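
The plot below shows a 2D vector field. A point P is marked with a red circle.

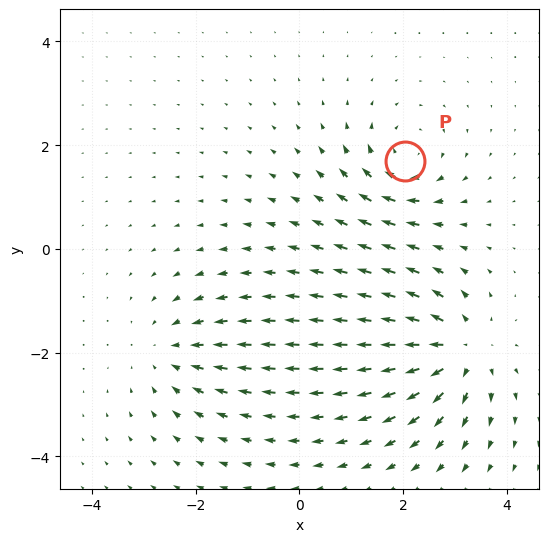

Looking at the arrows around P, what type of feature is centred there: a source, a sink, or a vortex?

vortex

At P (2.0, 1.7) the arrows circulate clockwise. Divergence ≈0, curl about -4 — near-zero divergence with nonzero curl is a vortex.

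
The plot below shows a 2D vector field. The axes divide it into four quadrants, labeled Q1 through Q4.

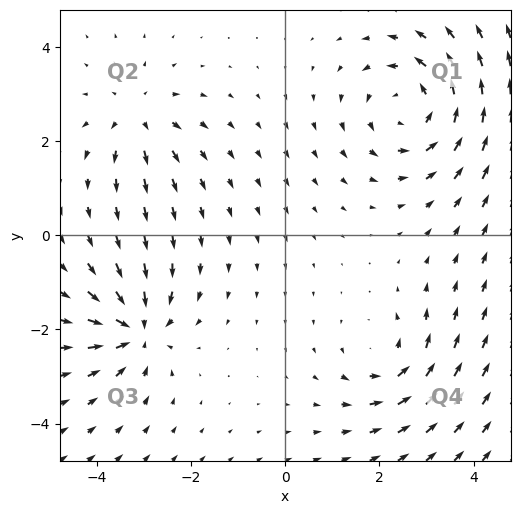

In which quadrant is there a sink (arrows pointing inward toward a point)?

The sink sits at approximately (-3.1, -2.0), which lies in quadrant Q3. The divergence there is about -5, negative as expected for a sink.

Q3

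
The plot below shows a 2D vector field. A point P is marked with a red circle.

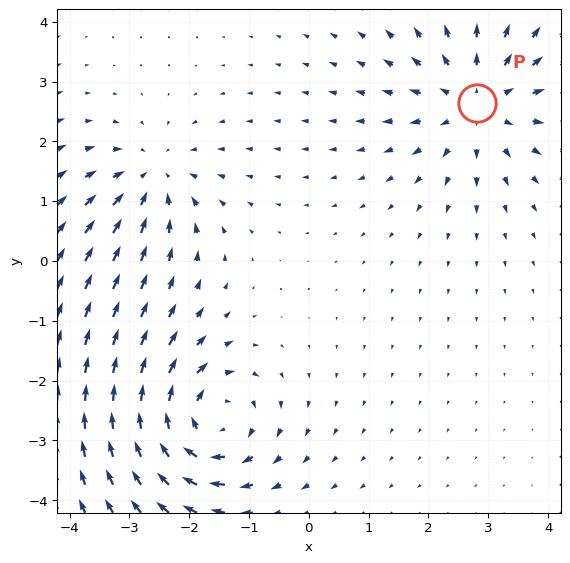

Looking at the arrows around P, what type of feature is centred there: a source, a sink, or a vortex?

At P (2.8, 2.6) the arrows spread outward. Divergence about +4, curl ≈0 — positive divergence with near-zero curl is a source.

source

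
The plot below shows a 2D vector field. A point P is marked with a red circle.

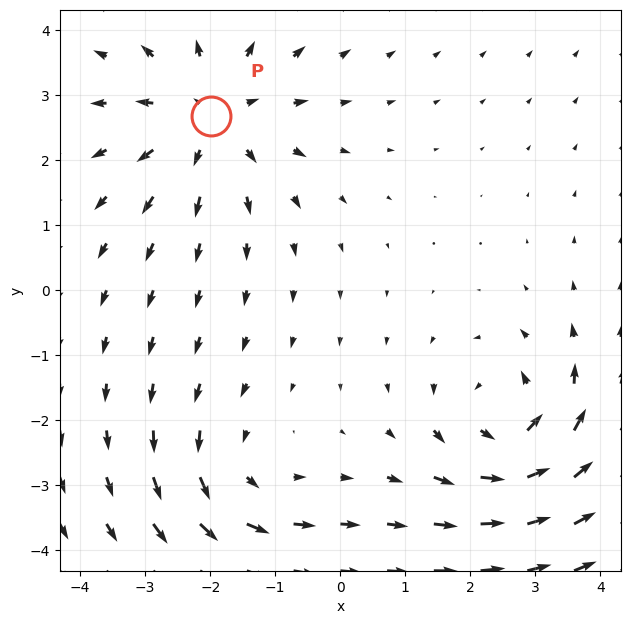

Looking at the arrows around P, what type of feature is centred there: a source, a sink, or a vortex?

source

At P (-2.0, 2.7) the arrows spread outward. Divergence about +4, curl ≈0 — positive divergence with near-zero curl is a source.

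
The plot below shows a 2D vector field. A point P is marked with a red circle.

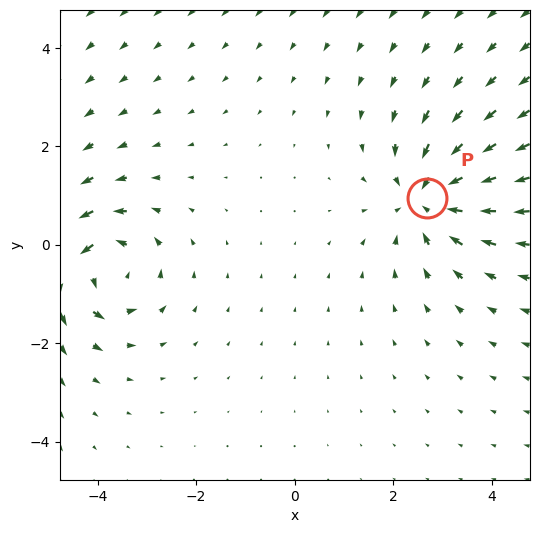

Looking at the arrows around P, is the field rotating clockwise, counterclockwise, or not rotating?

Near P at (2.7, 0.9) the arrows show no circulation. The curl there is ≈0.

not rotating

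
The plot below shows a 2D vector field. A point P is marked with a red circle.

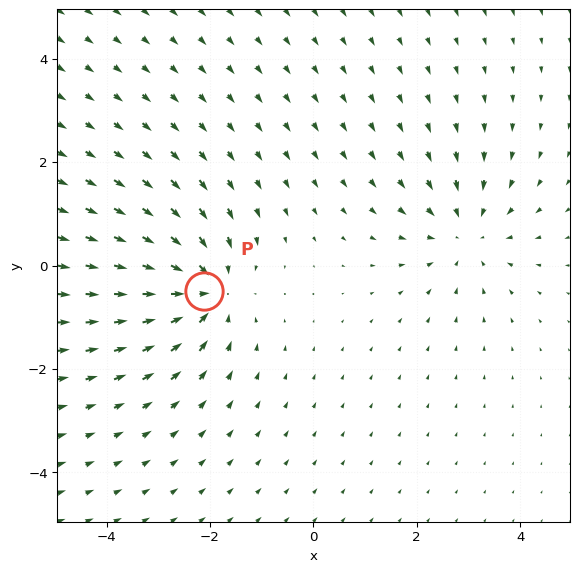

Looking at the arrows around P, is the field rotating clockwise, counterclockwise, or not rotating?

Near P at (-2.1, -0.5) the arrows show no circulation. The curl there is ≈0.

not rotating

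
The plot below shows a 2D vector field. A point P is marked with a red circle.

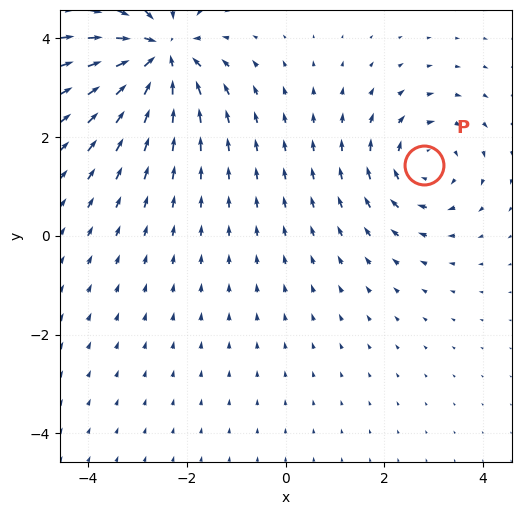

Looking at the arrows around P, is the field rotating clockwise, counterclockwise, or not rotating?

clockwise

Near P at (2.8, 1.4) the arrows circulate clockwise. The curl (z-component) there is about -3; negative curl means clockwise rotation.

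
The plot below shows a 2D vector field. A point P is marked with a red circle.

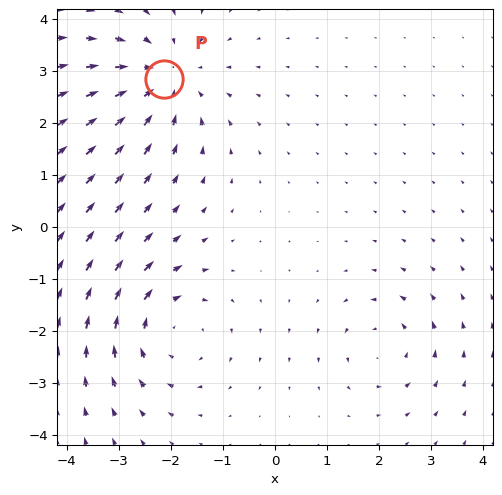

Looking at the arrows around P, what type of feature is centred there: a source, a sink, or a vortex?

At P (-2.1, 2.8) the arrows converge inward. Divergence about -4, curl ≈0 — negative divergence with near-zero curl is a sink.

sink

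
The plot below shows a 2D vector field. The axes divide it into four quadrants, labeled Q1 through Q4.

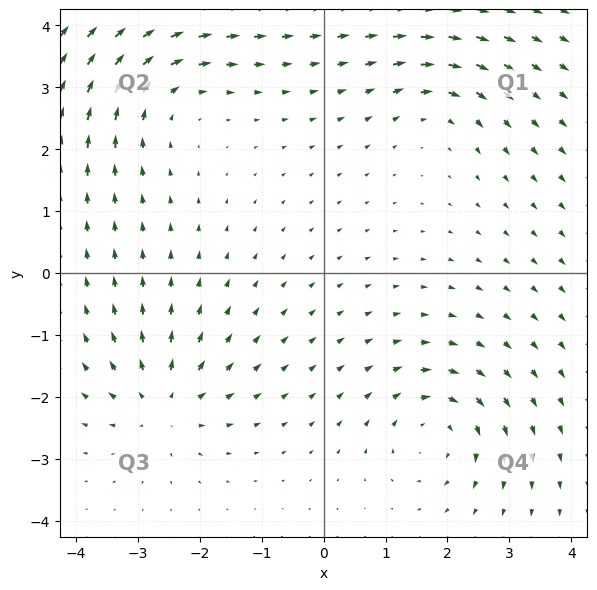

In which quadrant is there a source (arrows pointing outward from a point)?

Q3

The source sits at approximately (-2.6, -2.1), which lies in quadrant Q3. The divergence there is about +5, positive as expected for a source.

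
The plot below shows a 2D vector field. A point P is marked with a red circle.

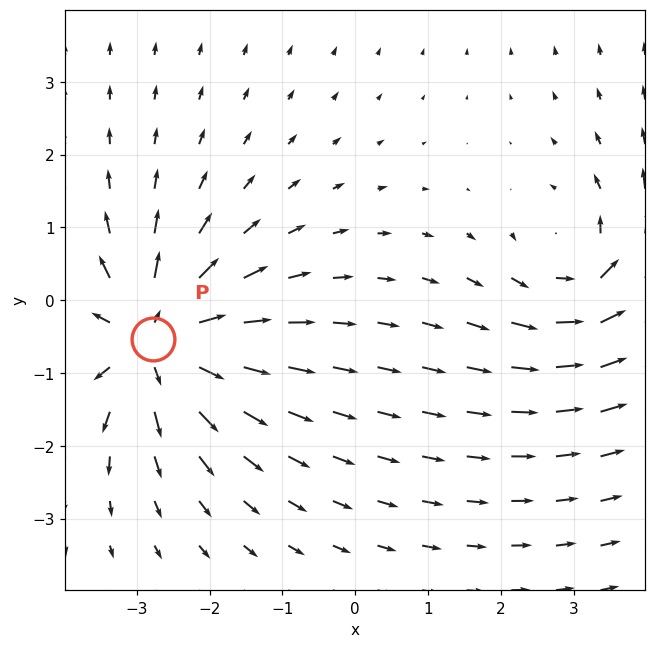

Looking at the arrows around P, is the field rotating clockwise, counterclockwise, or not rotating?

Near P at (-2.8, -0.5) the arrows show no circulation. The curl there is ≈0.

not rotating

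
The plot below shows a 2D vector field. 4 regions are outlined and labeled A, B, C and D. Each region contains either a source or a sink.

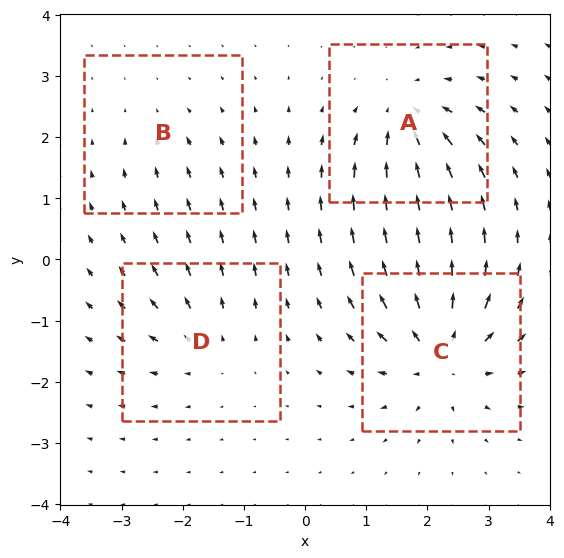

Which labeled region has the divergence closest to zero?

Divergence at each region's feature centre — A: about -6, B: about -2, C: about +8, D: about +4. Region B is closest to zero.

B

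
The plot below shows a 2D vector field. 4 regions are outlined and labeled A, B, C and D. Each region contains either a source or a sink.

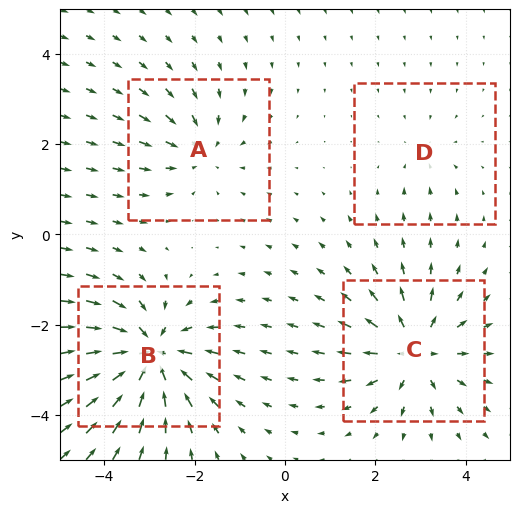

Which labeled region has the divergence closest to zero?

Divergence at each region's feature centre — A: about -4, B: about -7, C: about +5, D: about -2. Region D is closest to zero.

D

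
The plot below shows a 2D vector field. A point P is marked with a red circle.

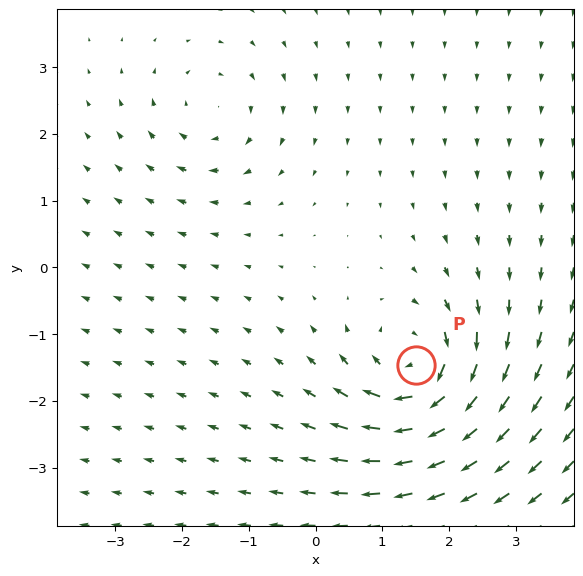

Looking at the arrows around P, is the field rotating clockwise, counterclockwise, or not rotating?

clockwise

Near P at (1.5, -1.5) the arrows circulate clockwise. The curl (z-component) there is about -7; negative curl means clockwise rotation.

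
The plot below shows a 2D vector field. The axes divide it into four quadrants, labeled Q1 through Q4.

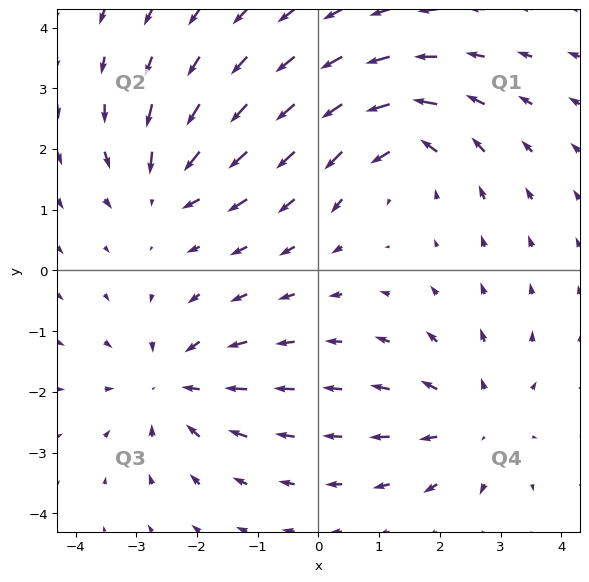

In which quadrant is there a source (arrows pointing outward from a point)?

Q4

The source sits at approximately (2.6, -2.5), which lies in quadrant Q4. The divergence there is about +4, positive as expected for a source.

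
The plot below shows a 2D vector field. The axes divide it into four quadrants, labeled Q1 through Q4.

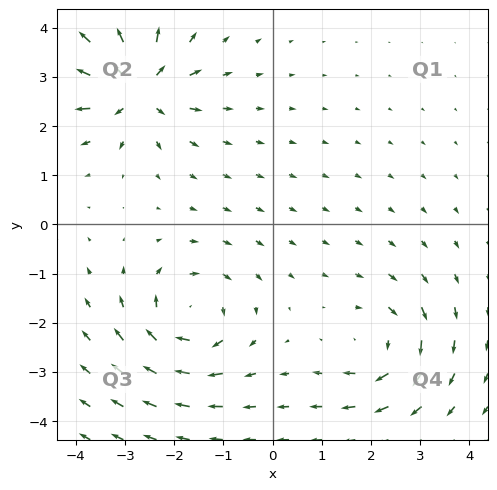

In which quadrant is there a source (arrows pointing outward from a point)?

The source sits at approximately (-2.7, 2.8), which lies in quadrant Q2. The divergence there is about +5, positive as expected for a source.

Q2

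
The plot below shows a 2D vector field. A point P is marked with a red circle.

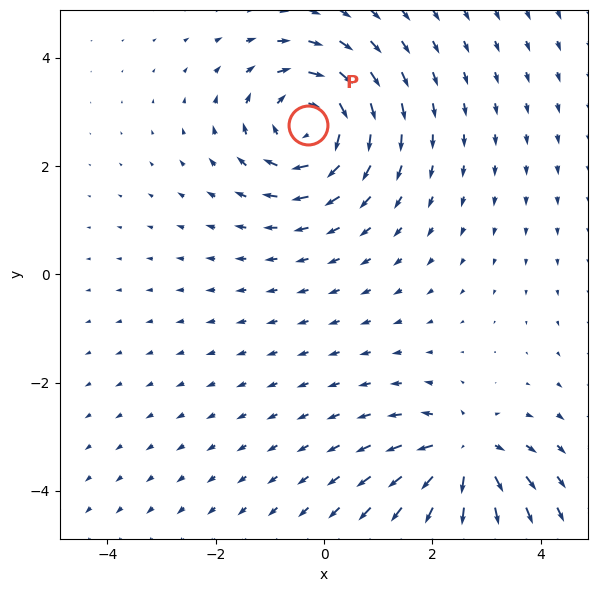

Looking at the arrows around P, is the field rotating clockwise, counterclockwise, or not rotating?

clockwise

Near P at (-0.3, 2.8) the arrows circulate clockwise. The curl (z-component) there is about -5; negative curl means clockwise rotation.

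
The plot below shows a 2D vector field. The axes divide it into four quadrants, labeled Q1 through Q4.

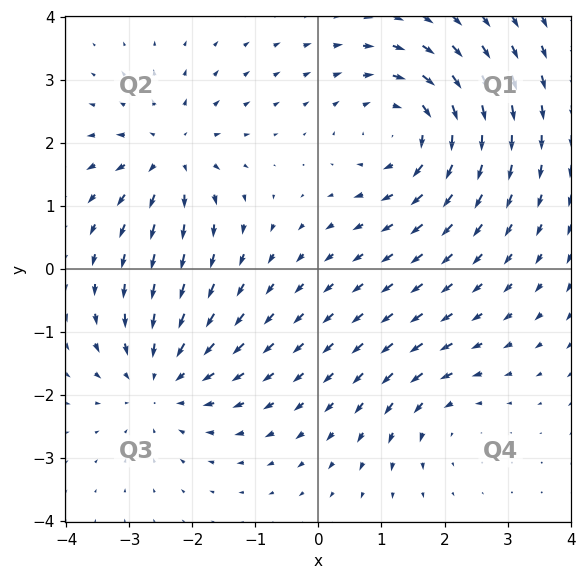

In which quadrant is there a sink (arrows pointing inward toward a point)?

The sink sits at approximately (-2.5, -1.8), which lies in quadrant Q3. The divergence there is about -4, negative as expected for a sink.

Q3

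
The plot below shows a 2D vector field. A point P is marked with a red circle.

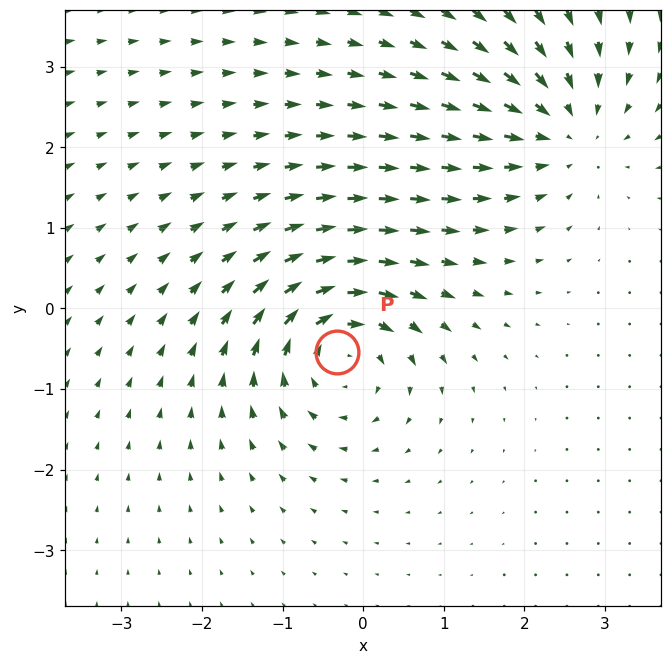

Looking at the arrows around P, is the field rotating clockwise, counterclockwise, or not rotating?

clockwise

Near P at (-0.3, -0.5) the arrows circulate clockwise. The curl (z-component) there is about -6; negative curl means clockwise rotation.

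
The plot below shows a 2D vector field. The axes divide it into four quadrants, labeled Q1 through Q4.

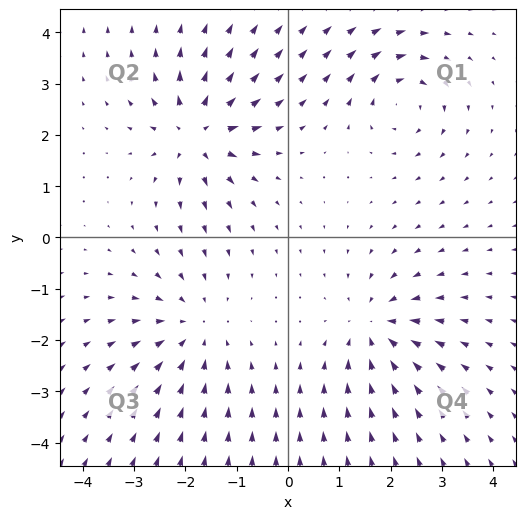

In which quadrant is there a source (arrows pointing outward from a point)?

The source sits at approximately (-1.8, 2.0), which lies in quadrant Q2. The divergence there is about +6, positive as expected for a source.

Q2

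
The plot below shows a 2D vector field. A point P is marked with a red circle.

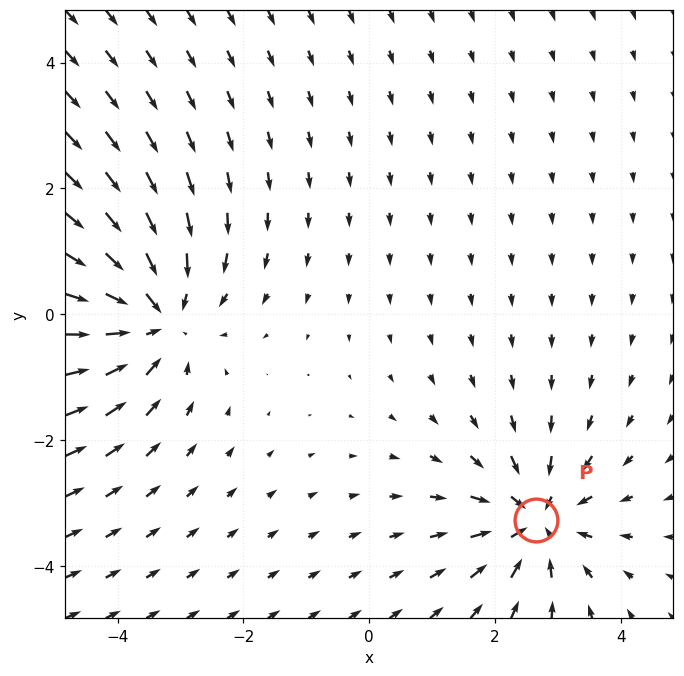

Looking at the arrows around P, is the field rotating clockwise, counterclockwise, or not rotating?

Near P at (2.7, -3.3) the arrows show no circulation. The curl there is ≈0.

not rotating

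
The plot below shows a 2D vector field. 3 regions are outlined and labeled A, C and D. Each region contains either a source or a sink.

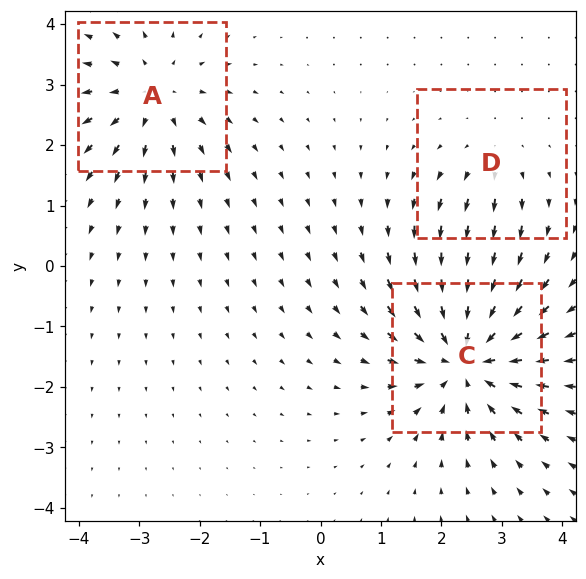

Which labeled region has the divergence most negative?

C

Divergence at each region's feature centre — A: about +4, C: about -5, D: about +2. Region C is most negative.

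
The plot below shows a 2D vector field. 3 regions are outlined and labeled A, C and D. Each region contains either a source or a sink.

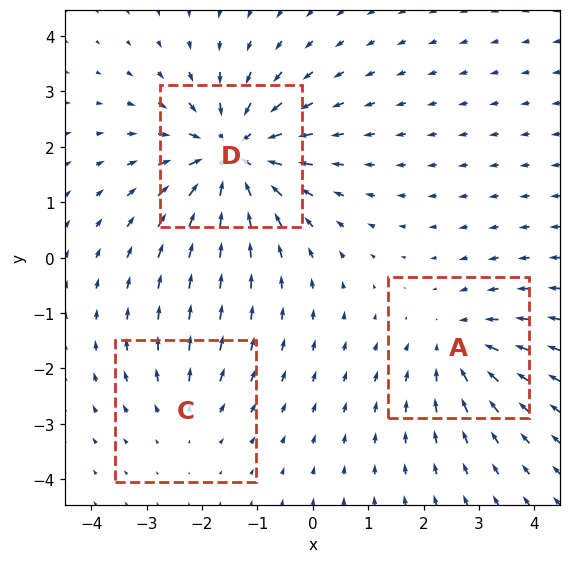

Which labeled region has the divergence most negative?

Divergence at each region's feature centre — A: about -3, C: about +2, D: about -5. Region D is most negative.

D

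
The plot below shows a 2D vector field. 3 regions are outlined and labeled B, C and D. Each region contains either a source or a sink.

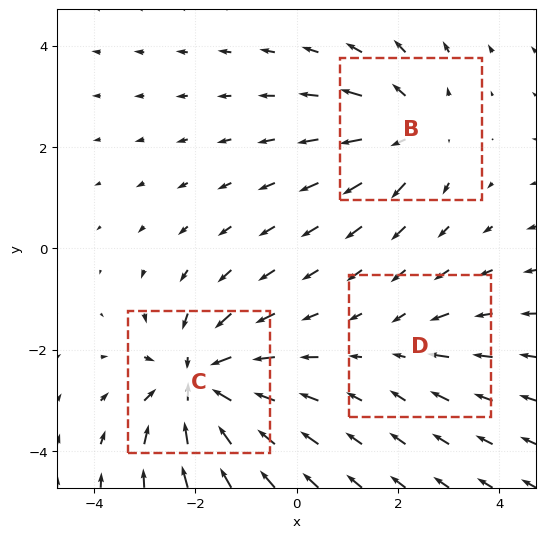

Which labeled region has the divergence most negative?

C

Divergence at each region's feature centre — B: about +3, C: about -5, D: about -2. Region C is most negative.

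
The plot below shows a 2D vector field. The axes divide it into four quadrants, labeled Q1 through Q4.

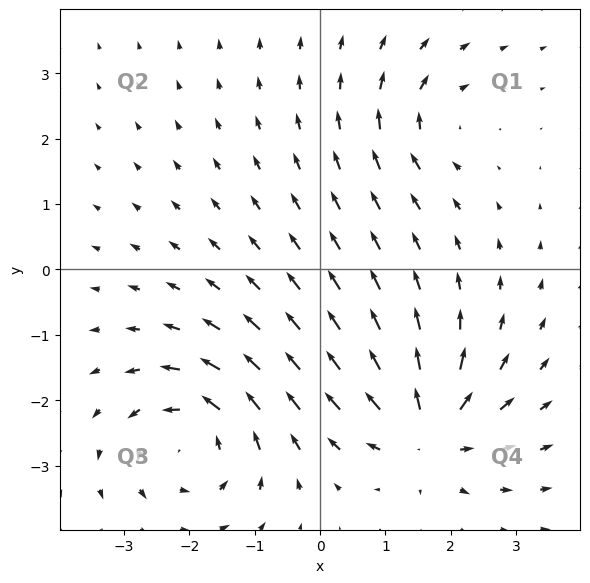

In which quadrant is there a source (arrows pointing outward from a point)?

Q4

The source sits at approximately (1.6, -2.5), which lies in quadrant Q4. The divergence there is about +6, positive as expected for a source.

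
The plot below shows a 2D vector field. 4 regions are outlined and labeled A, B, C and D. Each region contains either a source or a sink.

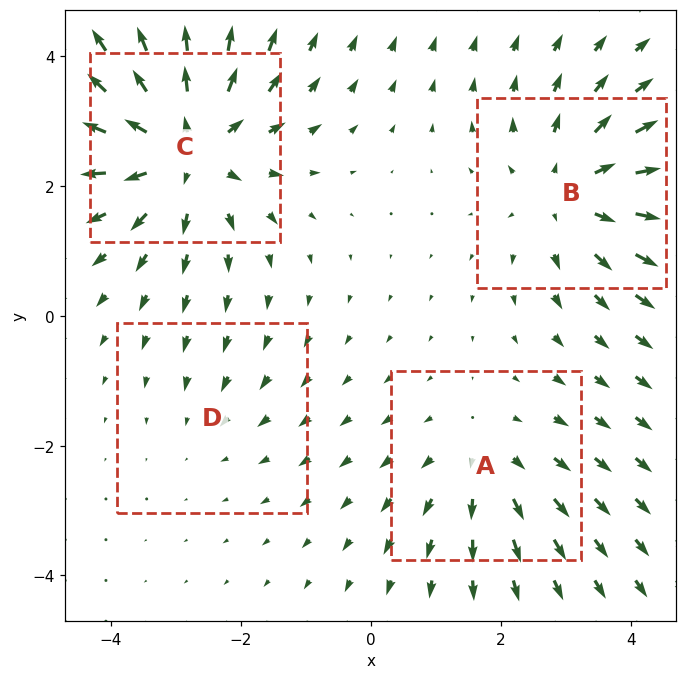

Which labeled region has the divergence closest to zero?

Divergence at each region's feature centre — A: about +3, B: about +4, C: about +6, D: about -2. Region D is closest to zero.

D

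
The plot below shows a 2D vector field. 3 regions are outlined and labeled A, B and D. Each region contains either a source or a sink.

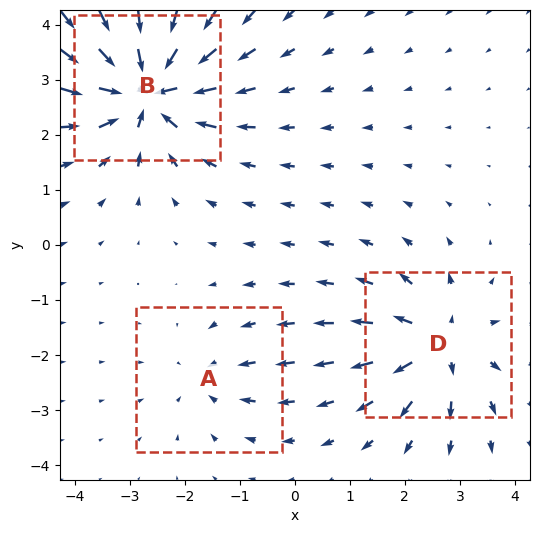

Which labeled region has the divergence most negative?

B

Divergence at each region's feature centre — A: about -2, B: about -6, D: about +4. Region B is most negative.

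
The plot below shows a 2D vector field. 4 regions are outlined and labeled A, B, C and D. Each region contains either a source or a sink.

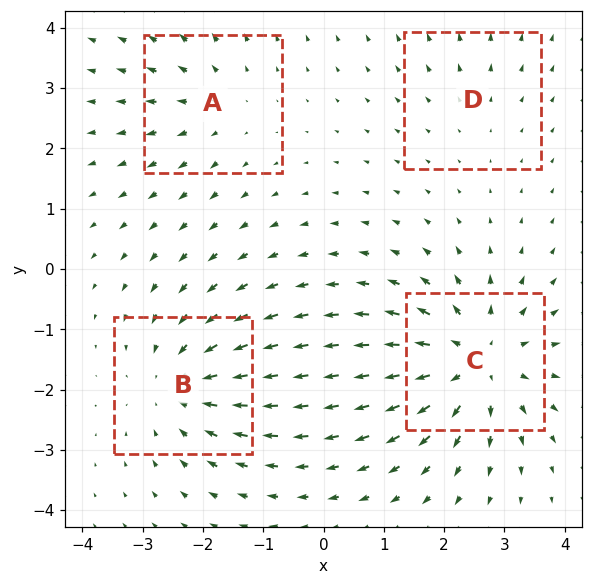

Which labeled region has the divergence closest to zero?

Divergence at each region's feature centre — A: about +3, B: about -5, C: about +6, D: about +2. Region D is closest to zero.

D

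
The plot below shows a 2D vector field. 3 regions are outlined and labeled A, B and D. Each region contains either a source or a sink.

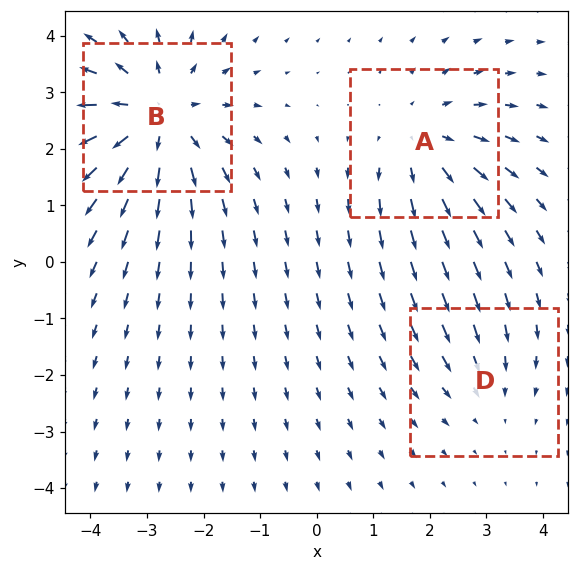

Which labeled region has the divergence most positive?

B

Divergence at each region's feature centre — A: about +3, B: about +5, D: about -2. Region B is most positive.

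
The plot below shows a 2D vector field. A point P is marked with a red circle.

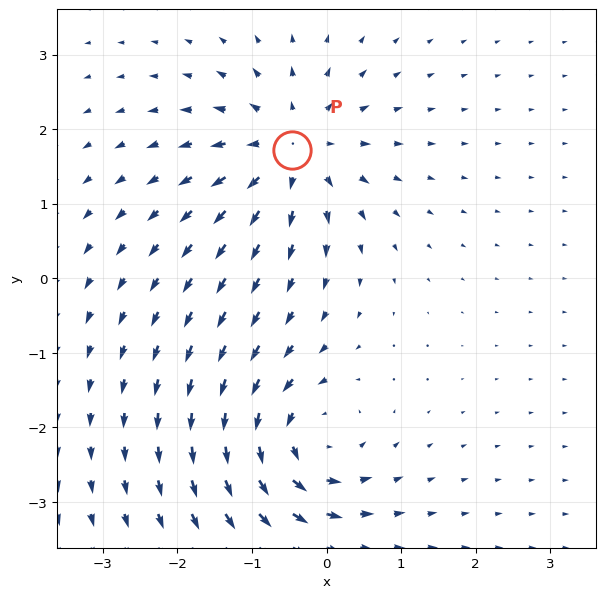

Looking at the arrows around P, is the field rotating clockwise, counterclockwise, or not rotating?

not rotating

Near P at (-0.5, 1.7) the arrows show no circulation. The curl there is ≈0.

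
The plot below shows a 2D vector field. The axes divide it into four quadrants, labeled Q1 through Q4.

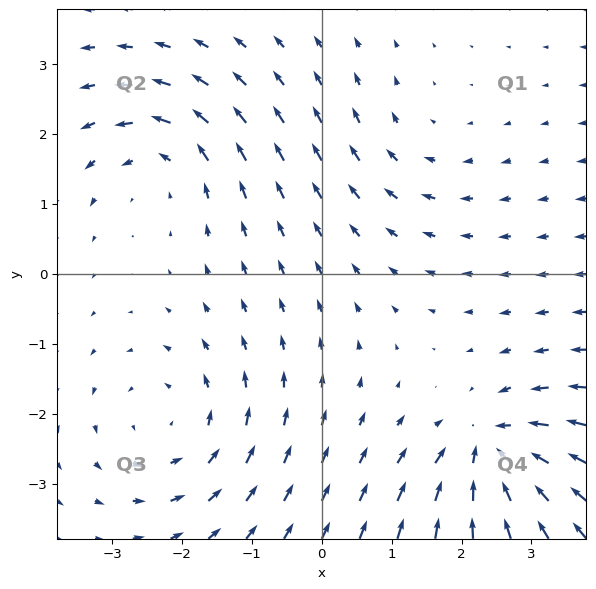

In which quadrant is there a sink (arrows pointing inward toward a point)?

The sink sits at approximately (2.4, -2.5), which lies in quadrant Q4. The divergence there is about -7, negative as expected for a sink.

Q4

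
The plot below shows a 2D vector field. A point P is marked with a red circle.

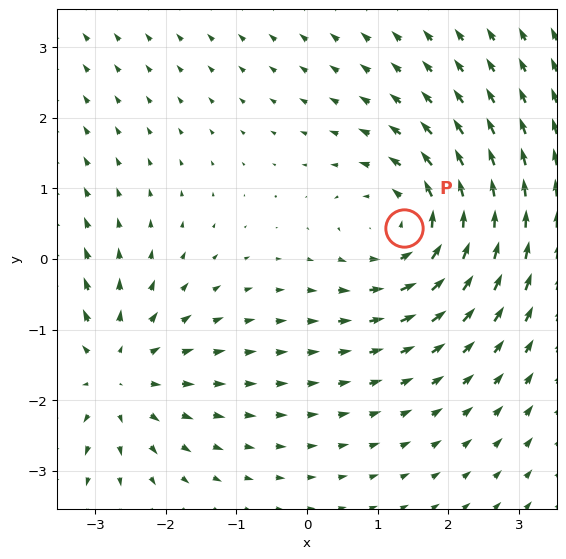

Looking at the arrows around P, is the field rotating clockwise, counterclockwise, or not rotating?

Near P at (1.4, 0.4) the arrows circulate counterclockwise. The curl (z-component) there is about +5; positive curl means counterclockwise rotation.

counterclockwise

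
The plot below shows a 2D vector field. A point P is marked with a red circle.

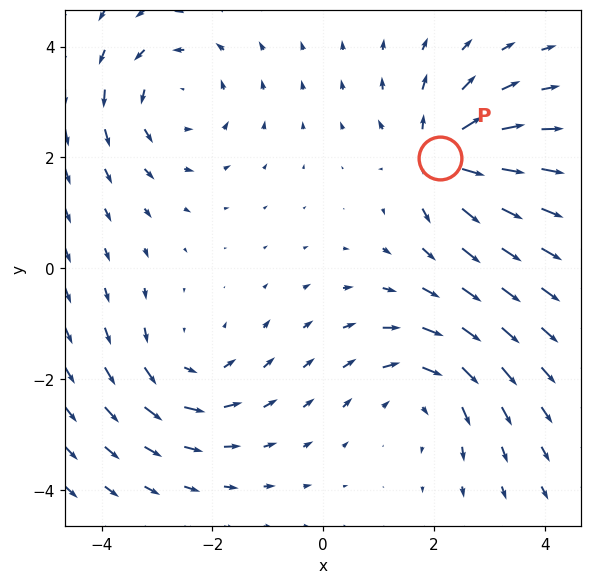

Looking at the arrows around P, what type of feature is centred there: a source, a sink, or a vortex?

source

At P (2.1, 2.0) the arrows spread outward. Divergence about +4, curl ≈0 — positive divergence with near-zero curl is a source.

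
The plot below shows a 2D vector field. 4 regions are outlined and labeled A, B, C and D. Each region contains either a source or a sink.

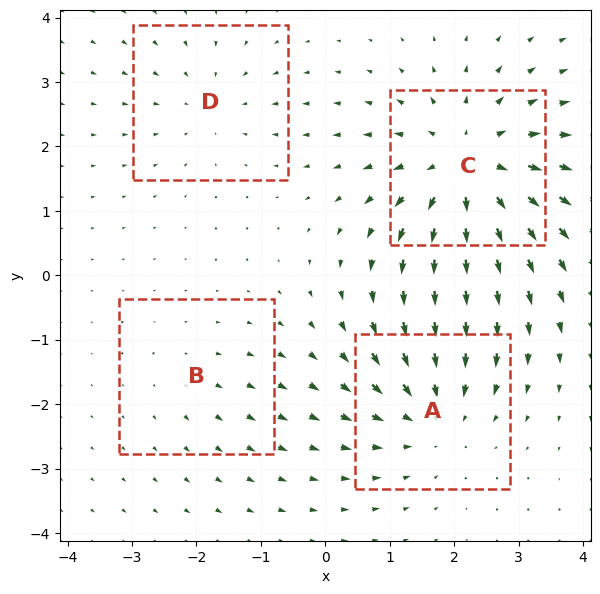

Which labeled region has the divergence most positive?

Divergence at each region's feature centre — A: about -4, B: about +2, C: about +6, D: about -3. Region C is most positive.

C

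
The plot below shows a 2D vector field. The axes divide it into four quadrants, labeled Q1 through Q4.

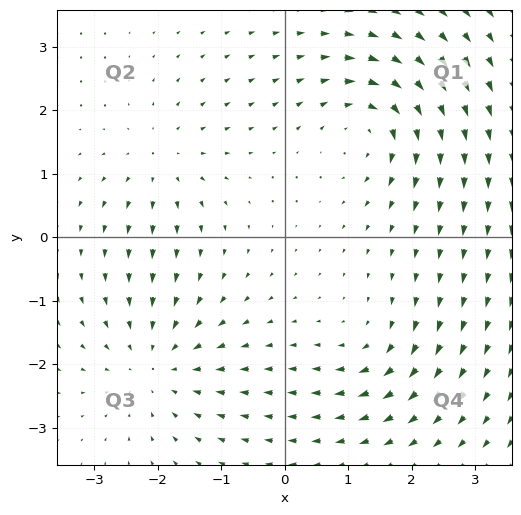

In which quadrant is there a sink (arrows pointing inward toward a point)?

The sink sits at approximately (-2.0, -2.0), which lies in quadrant Q3. The divergence there is about -4, negative as expected for a sink.

Q3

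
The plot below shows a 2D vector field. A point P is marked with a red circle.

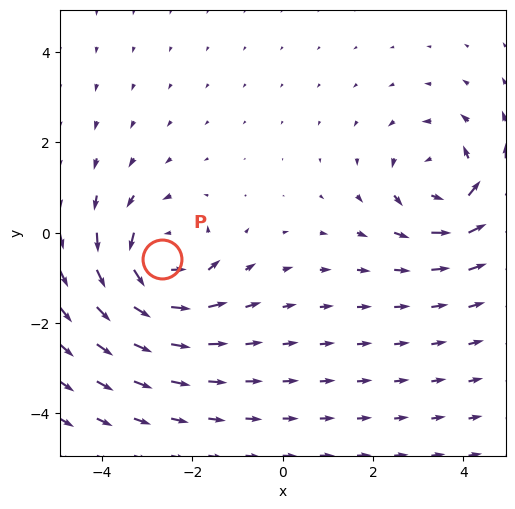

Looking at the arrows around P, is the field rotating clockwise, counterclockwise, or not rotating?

counterclockwise

Near P at (-2.7, -0.6) the arrows circulate counterclockwise. The curl (z-component) there is about +5; positive curl means counterclockwise rotation.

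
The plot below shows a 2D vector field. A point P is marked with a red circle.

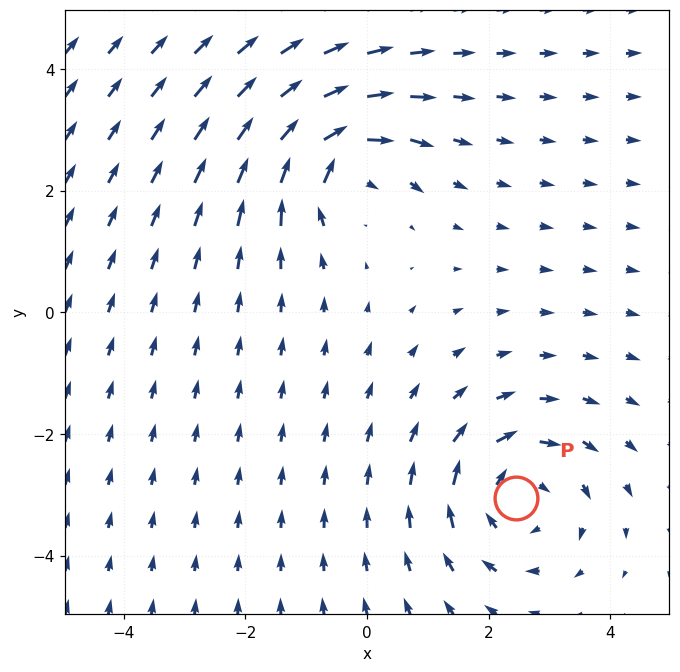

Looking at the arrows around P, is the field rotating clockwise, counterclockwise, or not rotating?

Near P at (2.5, -3.1) the arrows circulate clockwise. The curl (z-component) there is about -4; negative curl means clockwise rotation.

clockwise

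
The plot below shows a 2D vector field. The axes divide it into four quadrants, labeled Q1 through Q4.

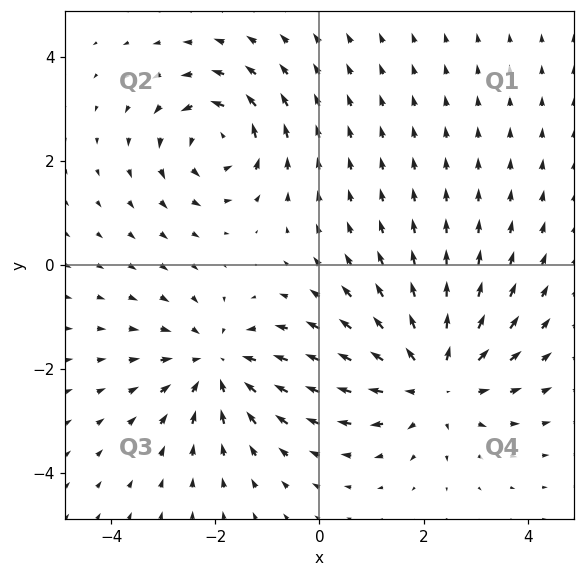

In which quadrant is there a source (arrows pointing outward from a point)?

Q4

The source sits at approximately (2.2, -2.2), which lies in quadrant Q4. The divergence there is about +3, positive as expected for a source.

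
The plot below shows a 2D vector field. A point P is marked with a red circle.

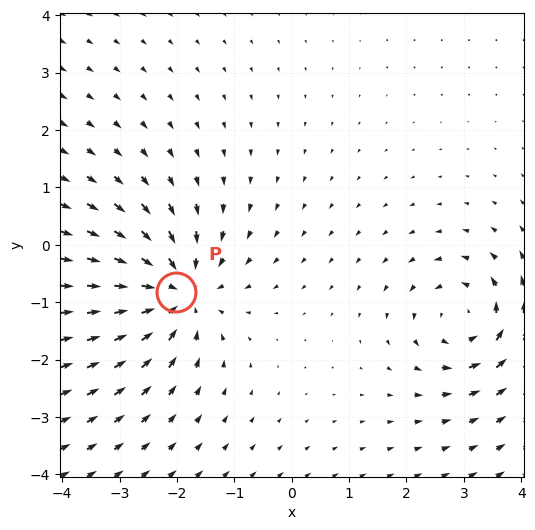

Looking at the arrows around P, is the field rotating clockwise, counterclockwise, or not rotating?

not rotating

Near P at (-2.0, -0.8) the arrows show no circulation. The curl there is ≈0.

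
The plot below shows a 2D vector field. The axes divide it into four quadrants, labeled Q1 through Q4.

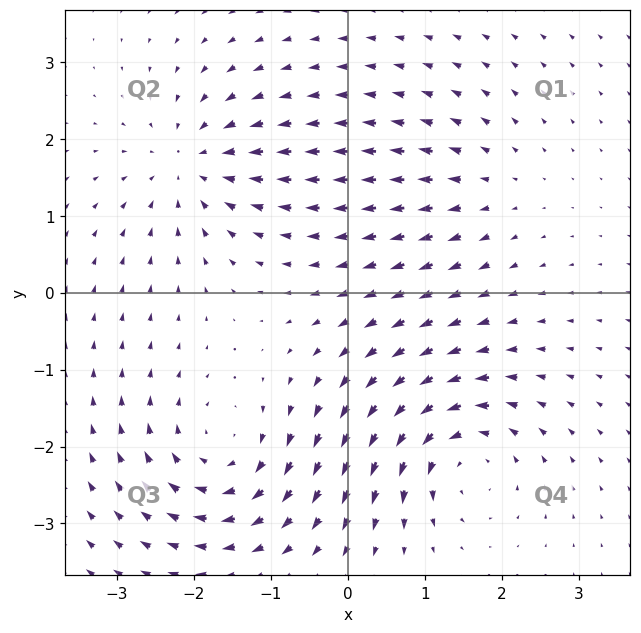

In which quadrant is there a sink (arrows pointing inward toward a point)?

The sink sits at approximately (-2.0, 1.7), which lies in quadrant Q2. The divergence there is about -5, negative as expected for a sink.

Q2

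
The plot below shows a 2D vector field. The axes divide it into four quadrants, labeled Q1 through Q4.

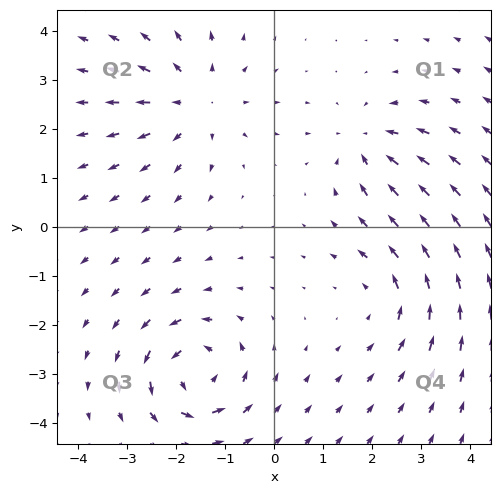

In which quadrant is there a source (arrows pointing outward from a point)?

The source sits at approximately (-1.6, 2.5), which lies in quadrant Q2. The divergence there is about +3, positive as expected for a source.

Q2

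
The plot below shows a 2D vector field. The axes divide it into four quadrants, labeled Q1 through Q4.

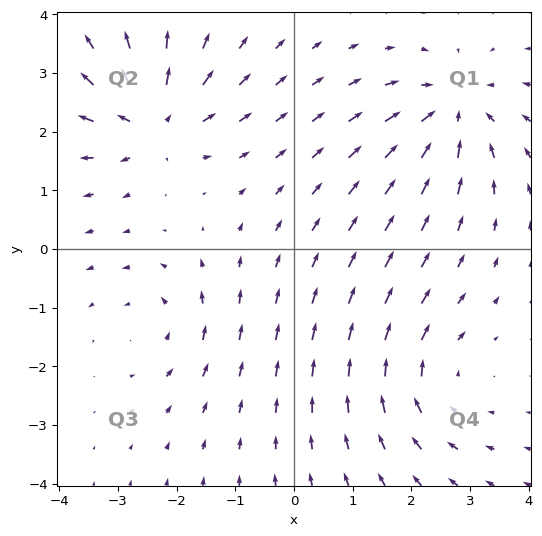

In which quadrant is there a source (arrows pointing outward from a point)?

Q2

The source sits at approximately (-2.4, 2.2), which lies in quadrant Q2. The divergence there is about +5, positive as expected for a source.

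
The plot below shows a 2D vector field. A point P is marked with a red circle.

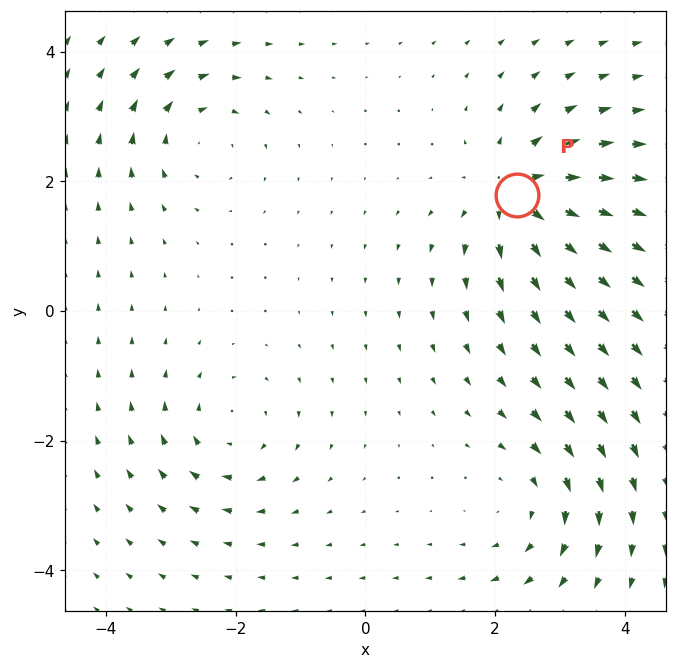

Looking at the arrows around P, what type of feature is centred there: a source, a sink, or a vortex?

At P (2.3, 1.8) the arrows spread outward. Divergence about +6, curl ≈0 — positive divergence with near-zero curl is a source.

source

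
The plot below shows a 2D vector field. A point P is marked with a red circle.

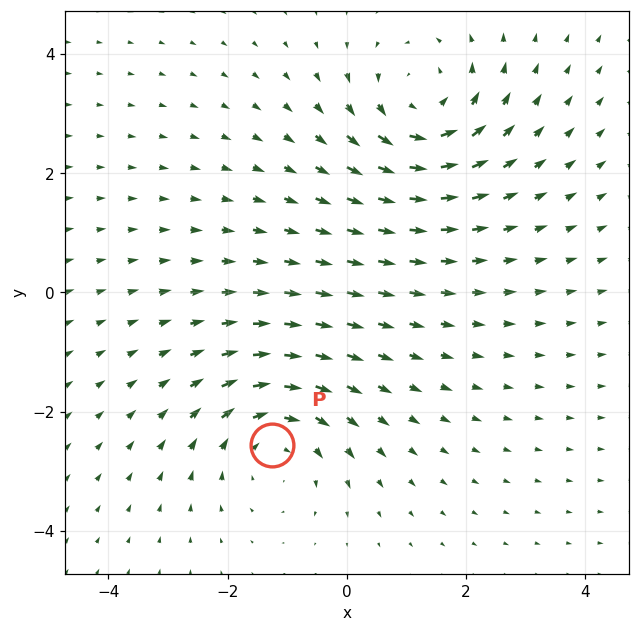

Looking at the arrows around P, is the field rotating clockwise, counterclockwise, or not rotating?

Near P at (-1.3, -2.6) the arrows circulate clockwise. The curl (z-component) there is about -3; negative curl means clockwise rotation.

clockwise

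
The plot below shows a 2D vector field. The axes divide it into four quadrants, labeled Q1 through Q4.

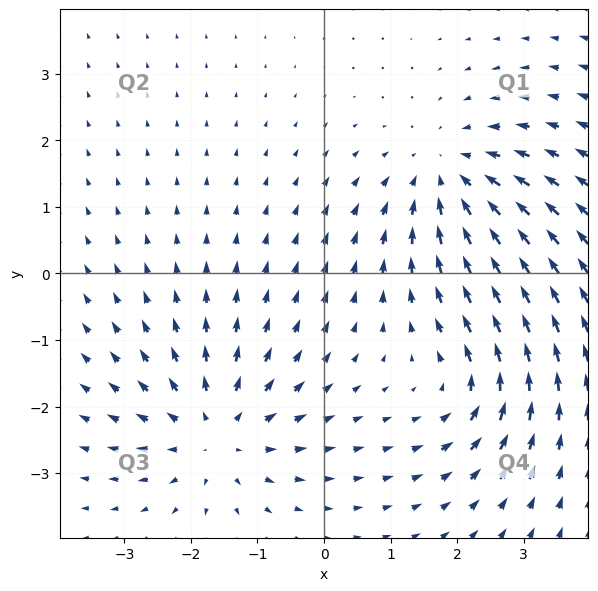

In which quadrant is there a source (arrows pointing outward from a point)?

The source sits at approximately (-1.6, -2.4), which lies in quadrant Q3. The divergence there is about +5, positive as expected for a source.

Q3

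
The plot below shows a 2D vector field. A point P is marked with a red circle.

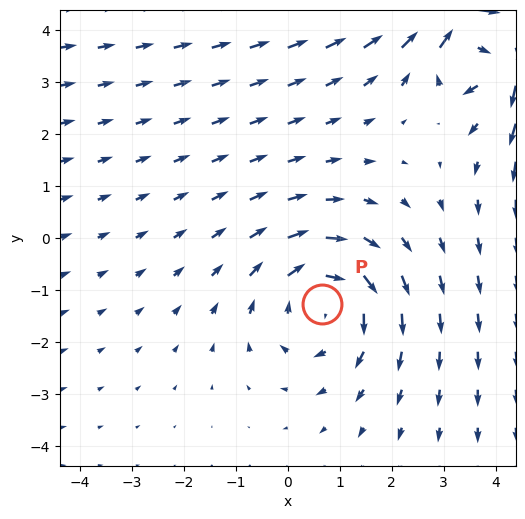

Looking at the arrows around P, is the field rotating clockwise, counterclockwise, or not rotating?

Near P at (0.7, -1.3) the arrows circulate clockwise. The curl (z-component) there is about -2; negative curl means clockwise rotation.

clockwise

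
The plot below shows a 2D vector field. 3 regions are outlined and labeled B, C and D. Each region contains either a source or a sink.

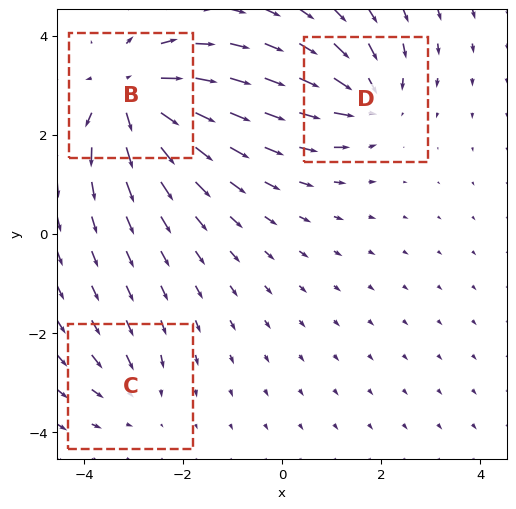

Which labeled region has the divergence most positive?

B

Divergence at each region's feature centre — B: about +6, C: about -2, D: about -4. Region B is most positive.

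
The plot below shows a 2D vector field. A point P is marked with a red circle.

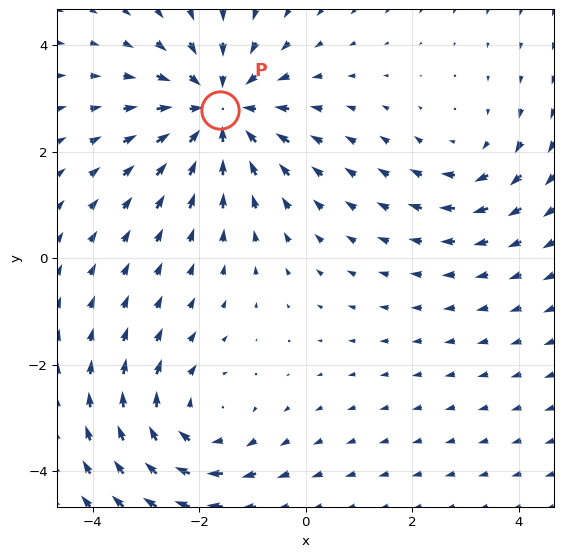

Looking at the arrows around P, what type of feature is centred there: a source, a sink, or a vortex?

sink

At P (-1.6, 2.8) the arrows converge inward. Divergence about -4, curl ≈0 — negative divergence with near-zero curl is a sink.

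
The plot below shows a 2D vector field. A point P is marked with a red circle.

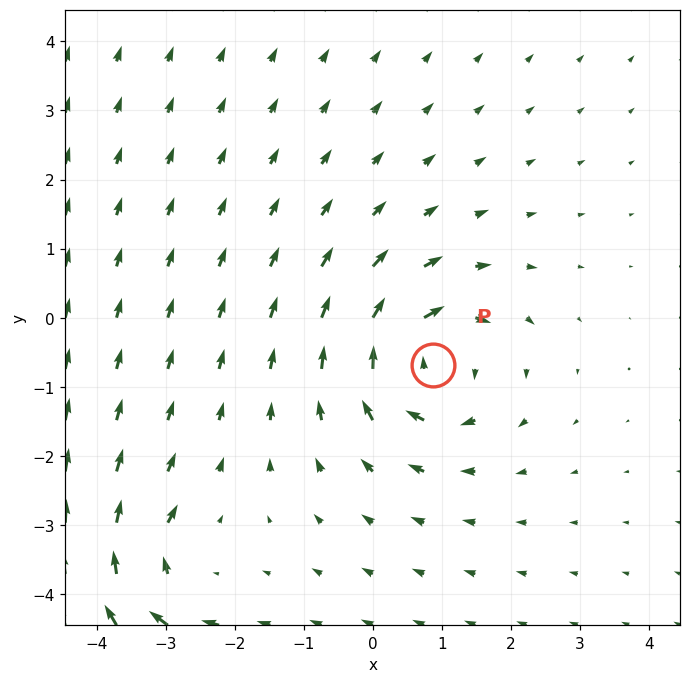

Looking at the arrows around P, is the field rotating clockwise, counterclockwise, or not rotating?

clockwise

Near P at (0.9, -0.7) the arrows circulate clockwise. The curl (z-component) there is about -5; negative curl means clockwise rotation.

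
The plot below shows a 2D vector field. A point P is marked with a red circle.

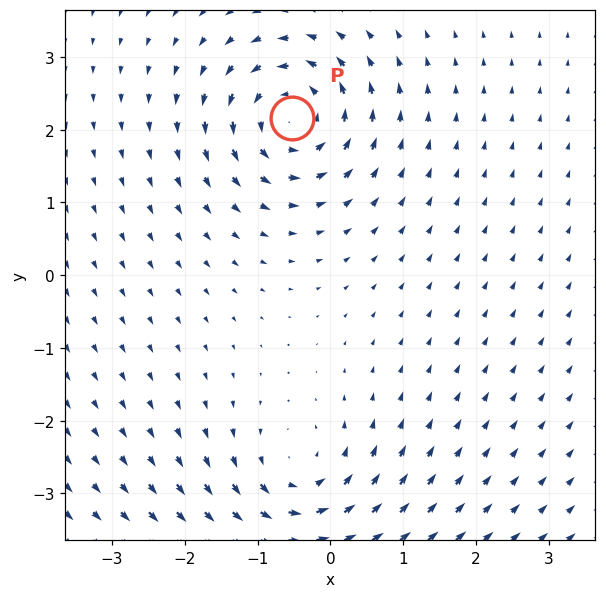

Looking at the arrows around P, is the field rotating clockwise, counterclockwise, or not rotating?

Near P at (-0.5, 2.2) the arrows circulate counterclockwise. The curl (z-component) there is about +6; positive curl means counterclockwise rotation.

counterclockwise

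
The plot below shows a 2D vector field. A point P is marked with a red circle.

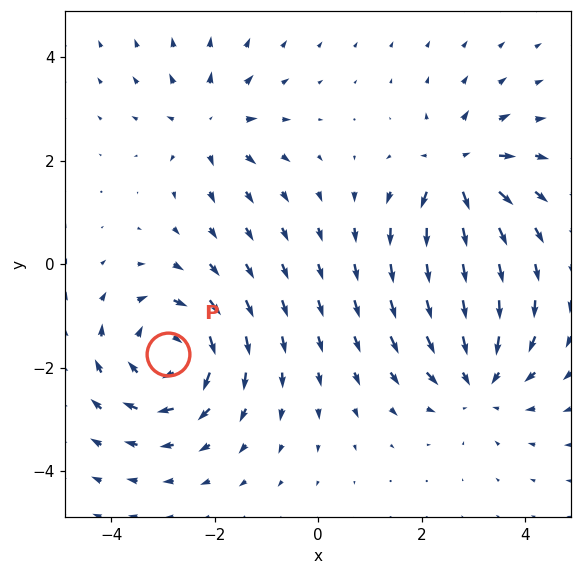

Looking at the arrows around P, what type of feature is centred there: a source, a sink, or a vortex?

vortex

At P (-2.9, -1.7) the arrows circulate clockwise. Divergence ≈0, curl about -5 — near-zero divergence with nonzero curl is a vortex.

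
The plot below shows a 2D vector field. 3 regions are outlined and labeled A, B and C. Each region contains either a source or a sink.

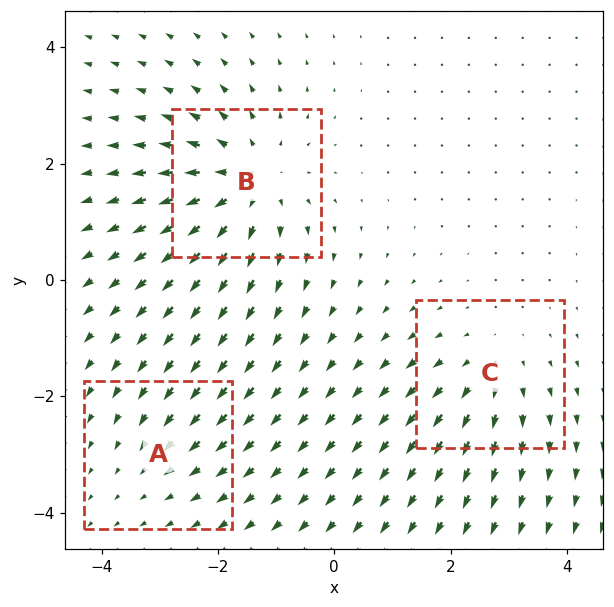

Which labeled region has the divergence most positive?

Divergence at each region's feature centre — A: about -2, B: about +4, C: about +3. Region B is most positive.

B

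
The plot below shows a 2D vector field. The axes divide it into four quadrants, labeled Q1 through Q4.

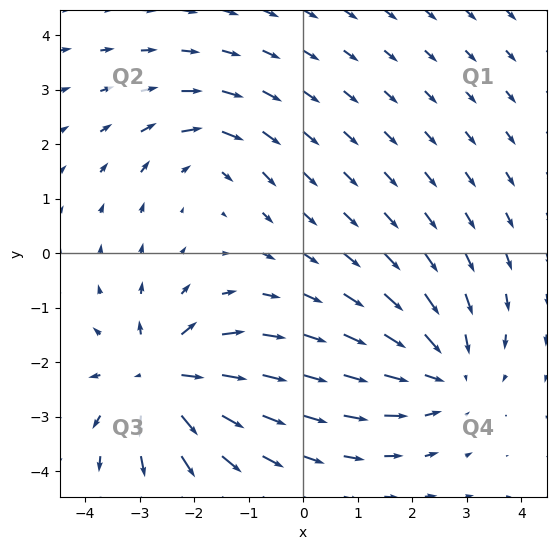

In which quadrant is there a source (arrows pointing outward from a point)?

Q3

The source sits at approximately (-2.6, -2.3), which lies in quadrant Q3. The divergence there is about +6, positive as expected for a source.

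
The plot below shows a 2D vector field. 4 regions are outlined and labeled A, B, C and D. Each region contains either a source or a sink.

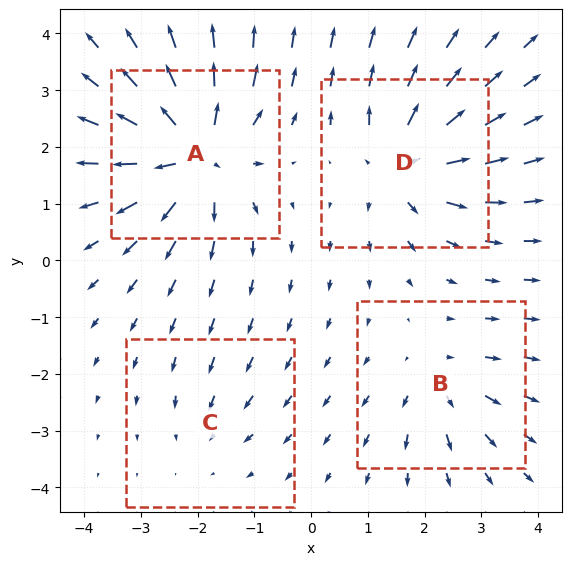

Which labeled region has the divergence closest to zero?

Divergence at each region's feature centre — A: about +9, B: about +4, C: about -2, D: about +7. Region C is closest to zero.

C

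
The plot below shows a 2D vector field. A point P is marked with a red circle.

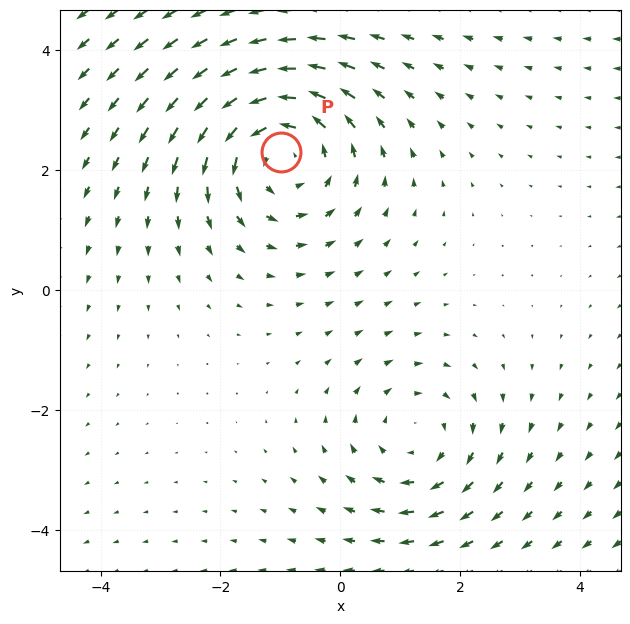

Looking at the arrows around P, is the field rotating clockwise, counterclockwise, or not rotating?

counterclockwise

Near P at (-1.0, 2.3) the arrows circulate counterclockwise. The curl (z-component) there is about +4; positive curl means counterclockwise rotation.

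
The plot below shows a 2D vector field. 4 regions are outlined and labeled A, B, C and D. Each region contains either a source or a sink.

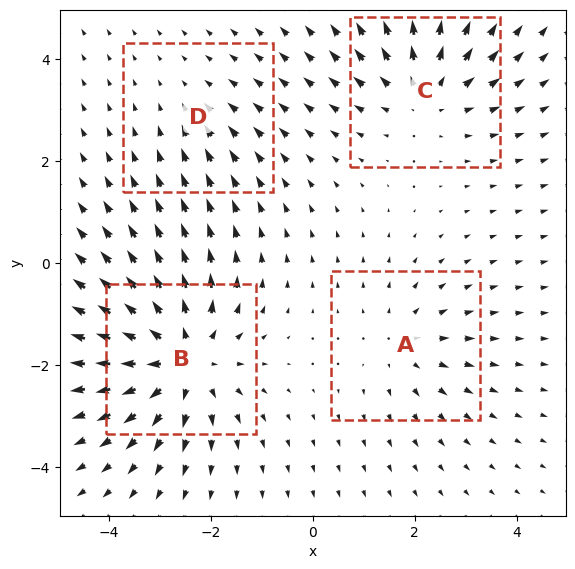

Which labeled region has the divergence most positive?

Divergence at each region's feature centre — A: about +3, B: about +6, C: about +4, D: about -2. Region B is most positive.

B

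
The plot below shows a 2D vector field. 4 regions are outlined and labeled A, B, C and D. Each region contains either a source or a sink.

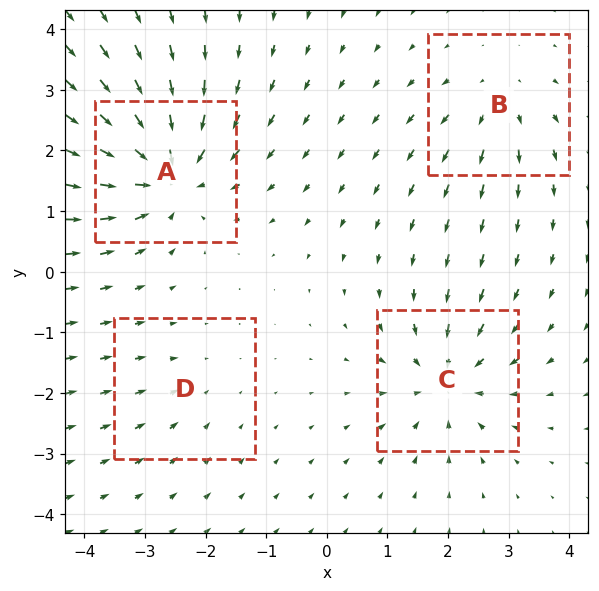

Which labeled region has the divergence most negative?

A

Divergence at each region's feature centre — A: about -8, B: about +4, C: about -6, D: about -2. Region A is most negative.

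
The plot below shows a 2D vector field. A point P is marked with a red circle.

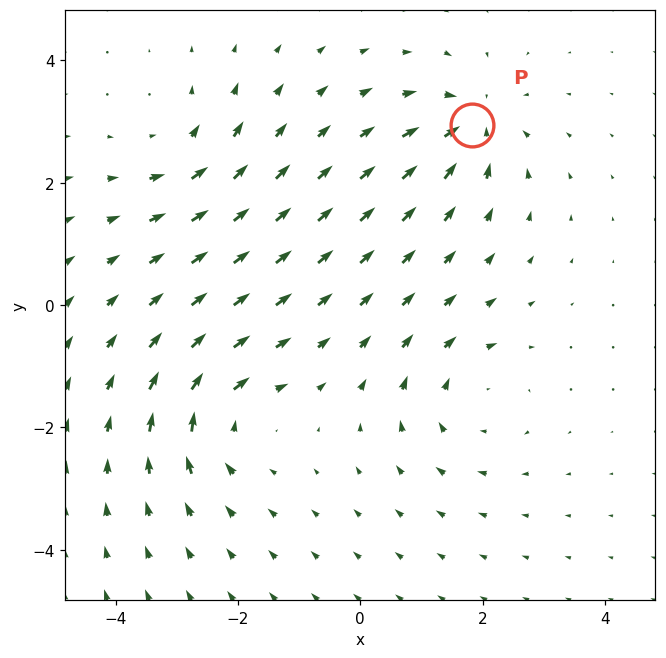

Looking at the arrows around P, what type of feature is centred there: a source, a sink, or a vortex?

At P (1.8, 3.0) the arrows converge inward. Divergence about -6, curl ≈0 — negative divergence with near-zero curl is a sink.

sink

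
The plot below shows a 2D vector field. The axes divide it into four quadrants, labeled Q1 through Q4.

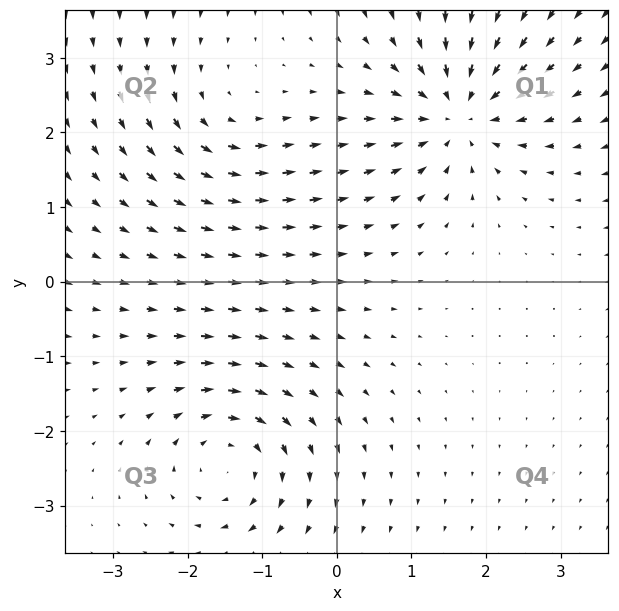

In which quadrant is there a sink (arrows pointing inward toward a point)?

The sink sits at approximately (1.6, 2.3), which lies in quadrant Q1. The divergence there is about -6, negative as expected for a sink.

Q1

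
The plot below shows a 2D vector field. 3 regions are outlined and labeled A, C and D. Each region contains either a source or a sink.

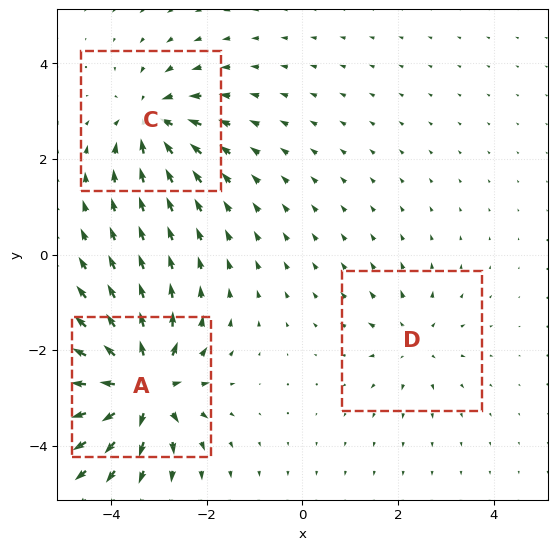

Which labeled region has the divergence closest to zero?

D

Divergence at each region's feature centre — A: about +6, C: about -4, D: about +3. Region D is closest to zero.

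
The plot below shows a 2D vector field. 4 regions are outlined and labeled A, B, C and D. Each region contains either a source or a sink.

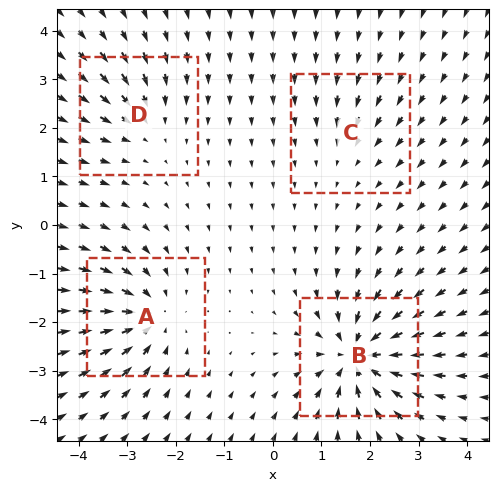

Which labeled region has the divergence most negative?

B

Divergence at each region's feature centre — A: about -6, B: about -8, C: about -2, D: about -4. Region B is most negative.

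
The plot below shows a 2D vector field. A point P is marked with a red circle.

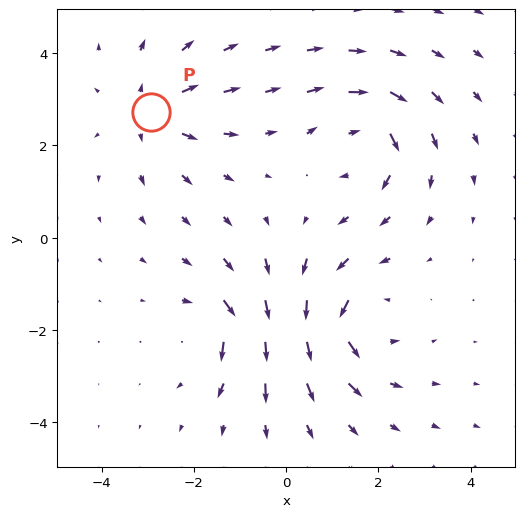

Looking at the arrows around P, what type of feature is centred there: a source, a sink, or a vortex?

At P (-2.9, 2.7) the arrows spread outward. Divergence about +3, curl ≈0 — positive divergence with near-zero curl is a source.

source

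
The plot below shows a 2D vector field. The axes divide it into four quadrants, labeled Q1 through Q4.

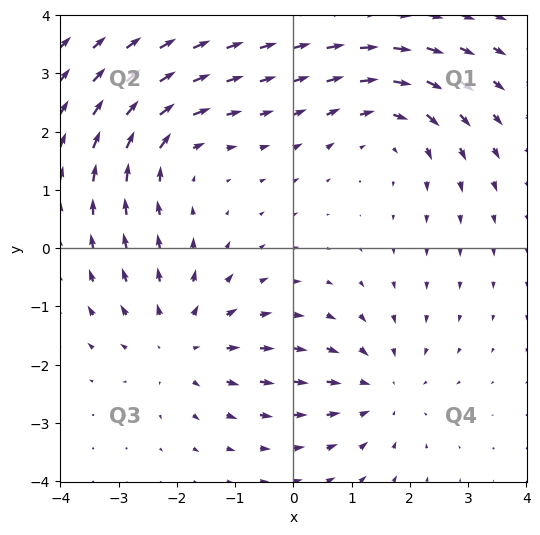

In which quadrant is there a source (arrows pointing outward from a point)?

Q3

The source sits at approximately (-1.9, -1.6), which lies in quadrant Q3. The divergence there is about +3, positive as expected for a source.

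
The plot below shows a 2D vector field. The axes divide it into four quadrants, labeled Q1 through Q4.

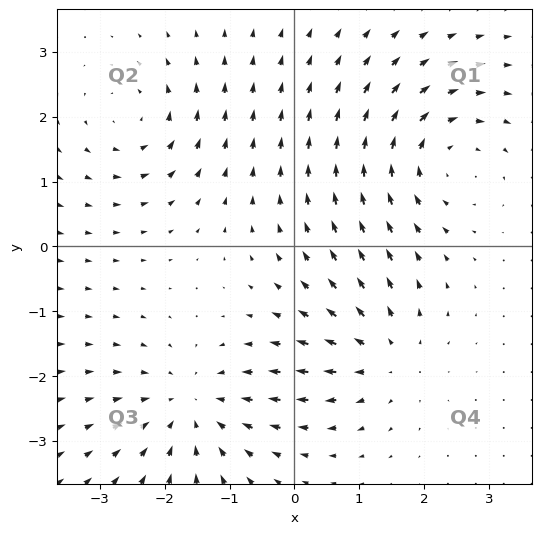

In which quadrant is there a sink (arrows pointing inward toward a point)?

Q3

The sink sits at approximately (-1.6, -2.5), which lies in quadrant Q3. The divergence there is about -4, negative as expected for a sink.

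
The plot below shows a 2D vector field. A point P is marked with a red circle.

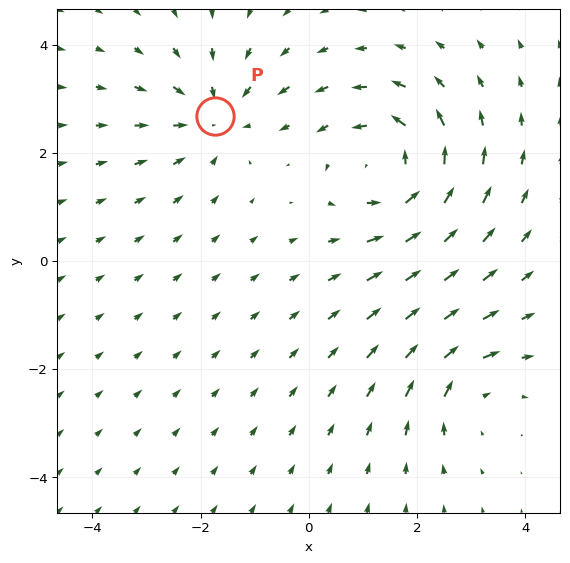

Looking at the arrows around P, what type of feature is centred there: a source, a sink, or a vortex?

At P (-1.7, 2.7) the arrows converge inward. Divergence about -3, curl ≈0 — negative divergence with near-zero curl is a sink.

sink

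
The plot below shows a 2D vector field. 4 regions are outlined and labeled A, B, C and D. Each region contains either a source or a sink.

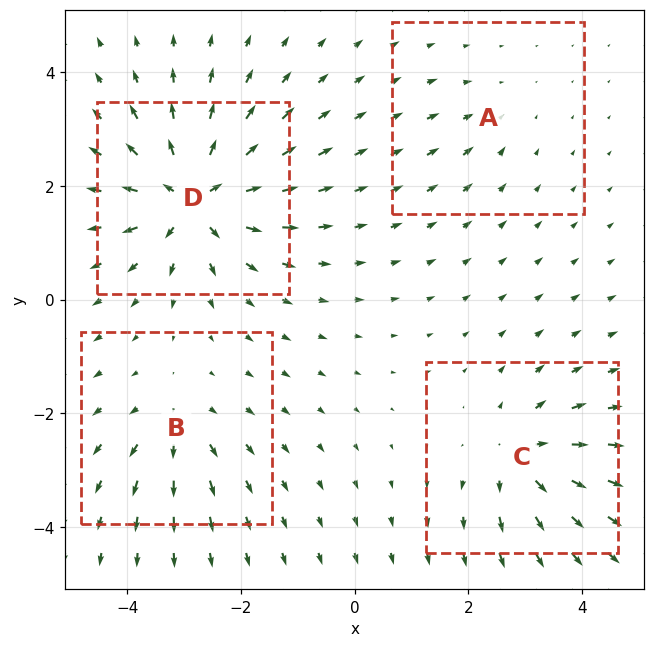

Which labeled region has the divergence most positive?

D

Divergence at each region's feature centre — A: about -2, B: about +4, C: about +6, D: about +9. Region D is most positive.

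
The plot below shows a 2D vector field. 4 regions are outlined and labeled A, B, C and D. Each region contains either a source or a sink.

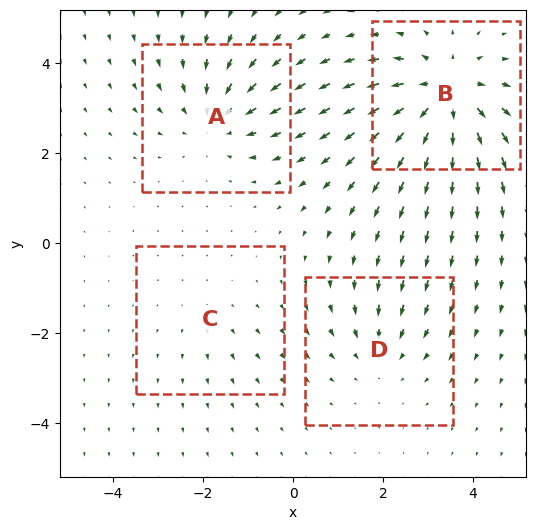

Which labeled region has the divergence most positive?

B

Divergence at each region's feature centre — A: about -4, B: about +6, C: about +2, D: about -3. Region B is most positive.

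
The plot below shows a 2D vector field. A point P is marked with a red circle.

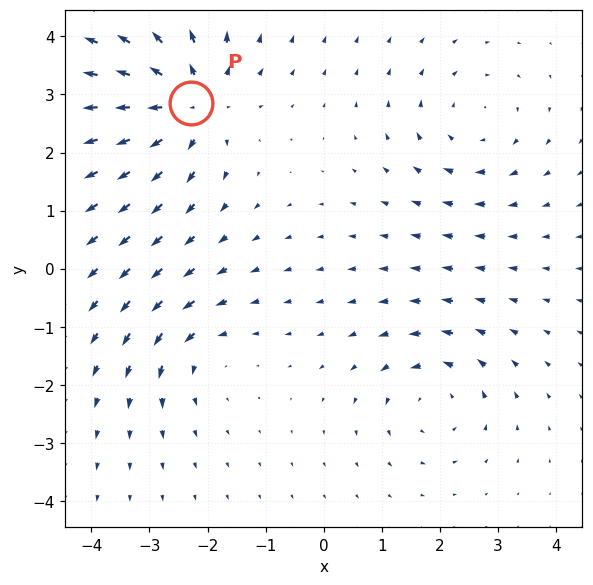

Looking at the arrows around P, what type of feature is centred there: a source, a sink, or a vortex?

source

At P (-2.3, 2.9) the arrows spread outward. Divergence about +5, curl ≈0 — positive divergence with near-zero curl is a source.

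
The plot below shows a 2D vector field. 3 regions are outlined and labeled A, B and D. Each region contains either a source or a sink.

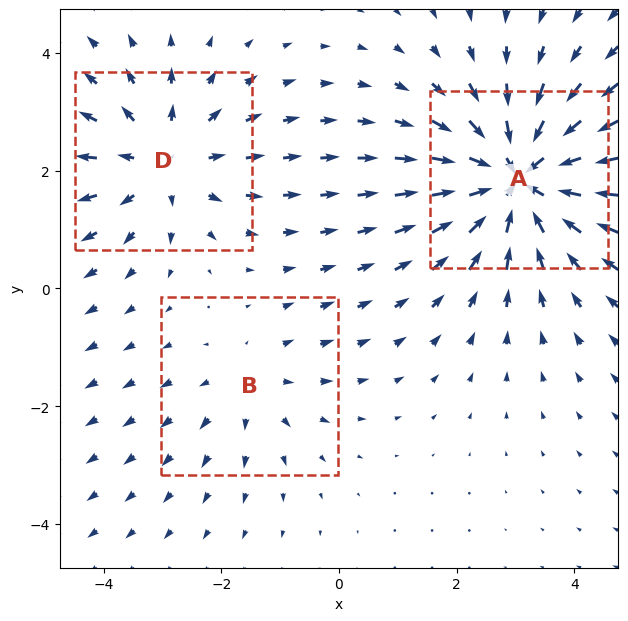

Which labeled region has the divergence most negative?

Divergence at each region's feature centre — A: about -4, B: about +2, D: about +3. Region A is most negative.

A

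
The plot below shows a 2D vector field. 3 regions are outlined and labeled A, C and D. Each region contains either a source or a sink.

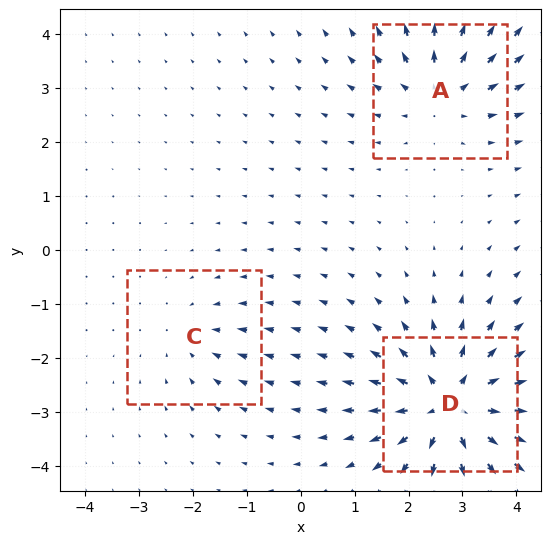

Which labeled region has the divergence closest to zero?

C

Divergence at each region's feature centre — A: about +4, C: about -2, D: about +6. Region C is closest to zero.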